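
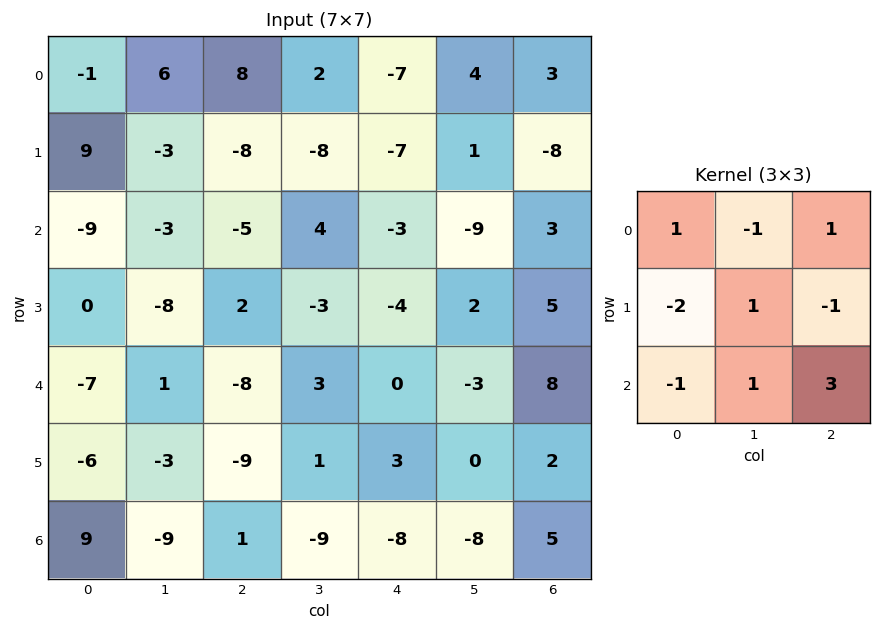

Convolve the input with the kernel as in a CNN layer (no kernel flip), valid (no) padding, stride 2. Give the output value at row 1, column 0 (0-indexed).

The receptive field on the input at this output position is [-9 -3 -5 / 0 -8 2 / -7 1 -8]. Elementwise product with the kernel and sum: -9·1 + -3·-1 + -5·1 + 0·-2 + -8·1 + 2·-1 + -7·-1 + 1·1 + -8·3.

-37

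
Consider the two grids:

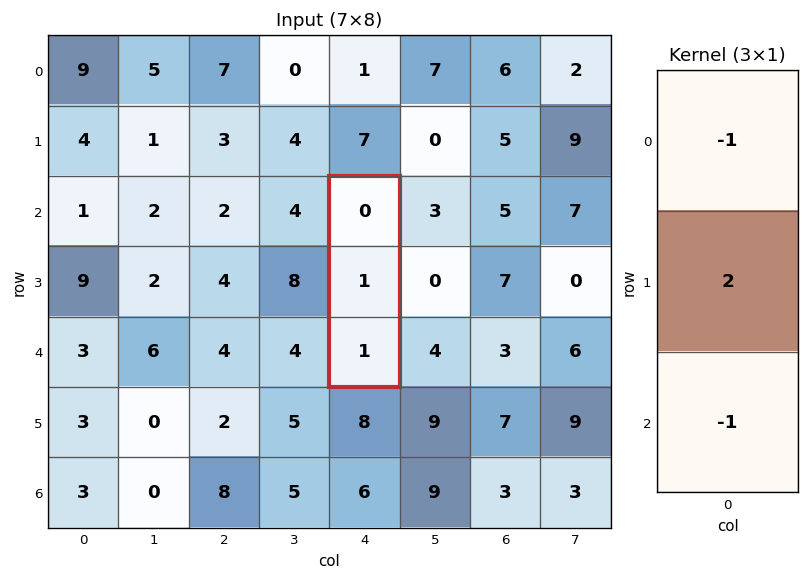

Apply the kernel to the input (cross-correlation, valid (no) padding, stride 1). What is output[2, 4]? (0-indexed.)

The receptive field on the input at this output position is [0 / 1 / 1]. Elementwise product with the kernel and sum: 0·-1 + 1·2 + 1·-1.

1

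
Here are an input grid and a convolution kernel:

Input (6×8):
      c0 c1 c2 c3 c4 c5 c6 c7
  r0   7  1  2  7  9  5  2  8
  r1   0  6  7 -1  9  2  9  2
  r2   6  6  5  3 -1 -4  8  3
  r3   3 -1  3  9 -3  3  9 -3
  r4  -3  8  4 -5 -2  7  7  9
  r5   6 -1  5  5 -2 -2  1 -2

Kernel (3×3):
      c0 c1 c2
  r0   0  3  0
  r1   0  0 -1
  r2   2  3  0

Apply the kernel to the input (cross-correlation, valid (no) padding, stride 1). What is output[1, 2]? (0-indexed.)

31

The receptive field on the input at this output position is [7 -1 9 / 5 3 -1 / 3 9 -3]. Elementwise product with the kernel and sum: -1·3 + -1·-1 + 3·2 + 9·3.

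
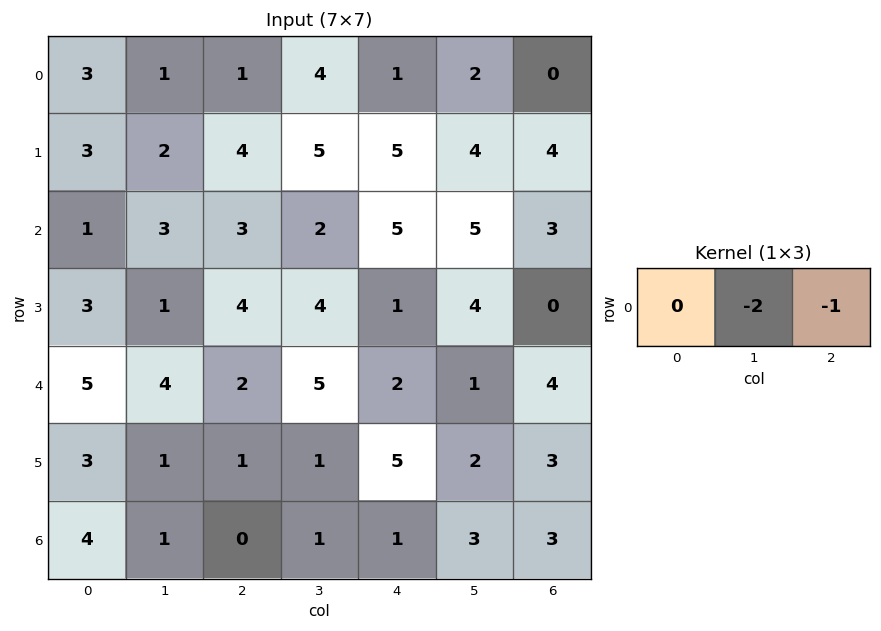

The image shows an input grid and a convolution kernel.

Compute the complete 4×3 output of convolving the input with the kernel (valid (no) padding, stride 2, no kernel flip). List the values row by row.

-3 -9 -4
-9 -9 -13
-10 -12 -6
-2 -3 -9

Output[0,0]: The receptive field on the input at this output position is [3 1 1]. Elementwise product with the kernel and sum: 1·-2 + 1·-1.
Output[0,1]: The receptive field on the input at this output position is [1 4 1]. Elementwise product with the kernel and sum: 4·-2 + 1·-1.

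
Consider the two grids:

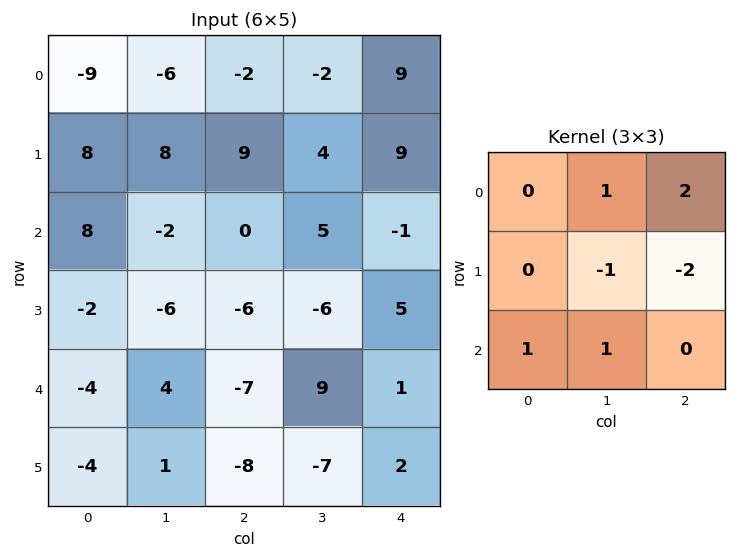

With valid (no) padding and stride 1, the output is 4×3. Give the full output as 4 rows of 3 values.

-30 -25 -1
20 -5 7
16 25 1
-11 -36 -22

Output[0,0]: The receptive field on the input at this output position is [-9 -6 -2 / 8 8 9 / 8 -2 0]. Elementwise product with the kernel and sum: -6·1 + -2·2 + 8·-1 + 9·-2 + 8·1 + -2·1.
Output[0,1]: The receptive field on the input at this output position is [-6 -2 -2 / 8 9 4 / -2 0 5]. Elementwise product with the kernel and sum: -2·1 + -2·2 + 9·-1 + 4·-2 + -2·1 + 0·1.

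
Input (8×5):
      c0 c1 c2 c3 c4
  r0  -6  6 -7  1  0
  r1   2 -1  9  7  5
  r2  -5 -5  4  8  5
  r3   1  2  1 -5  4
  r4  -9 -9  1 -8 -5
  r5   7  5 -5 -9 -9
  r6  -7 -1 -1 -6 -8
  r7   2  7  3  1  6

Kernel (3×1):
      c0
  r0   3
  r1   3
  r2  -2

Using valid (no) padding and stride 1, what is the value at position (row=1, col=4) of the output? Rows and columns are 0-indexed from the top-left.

The receptive field on the input at this output position is [5 / 5 / 4]. Elementwise product with the kernel and sum: 5·3 + 5·3 + 4·-2.

22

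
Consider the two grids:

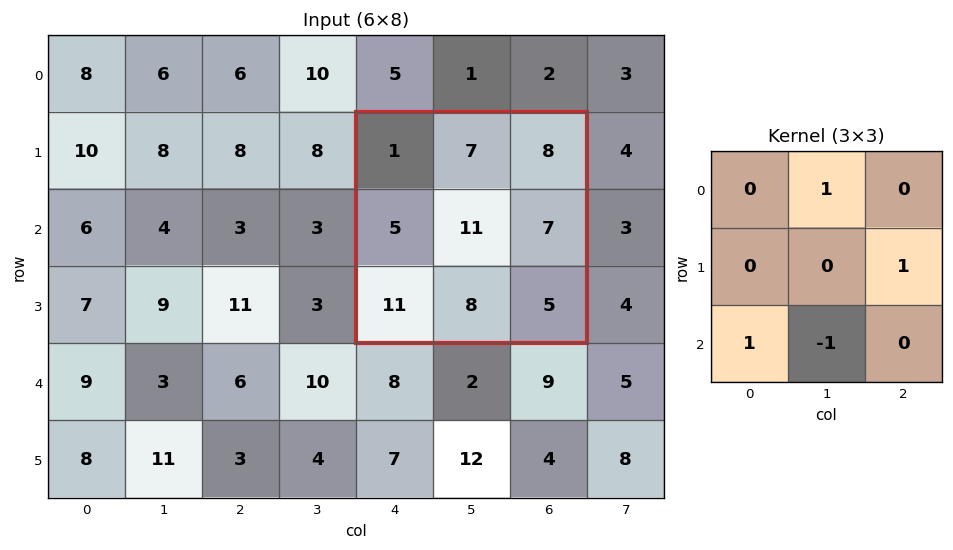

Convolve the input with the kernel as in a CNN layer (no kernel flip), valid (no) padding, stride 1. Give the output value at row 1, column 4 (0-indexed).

The receptive field on the input at this output position is [1 7 8 / 5 11 7 / 11 8 5]. Elementwise product with the kernel and sum: 7·1 + 7·1 + 11·1 + 8·-1.

17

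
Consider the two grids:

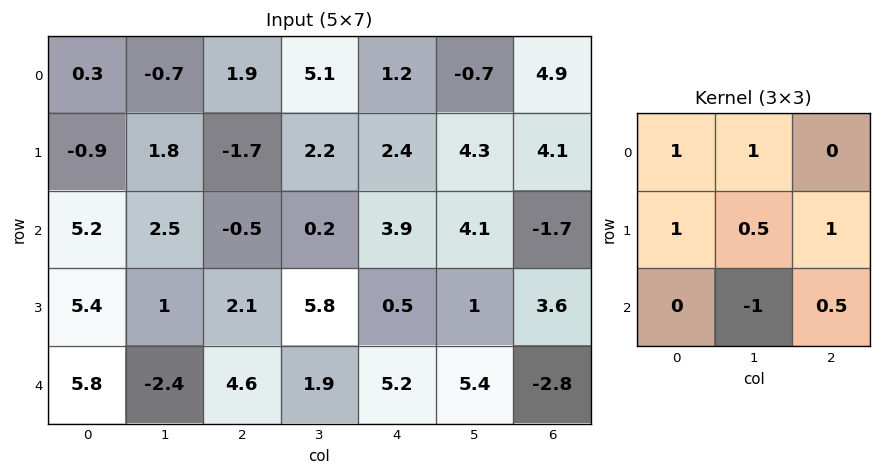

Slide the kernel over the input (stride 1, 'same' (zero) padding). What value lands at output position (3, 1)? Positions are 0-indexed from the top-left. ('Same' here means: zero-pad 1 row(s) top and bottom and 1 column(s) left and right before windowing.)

The receptive field on the zero-padded input at this output position is [5.2 2.5 -0.5 / 5.4 1 2.1 / 5.8 -2.4 4.6]. Elementwise product with the kernel and sum: 5.2·1 + 2.5·1 + 5.4·1 + 1·0.5 + 2.1·1 + -2.4·-1 + 4.6·0.5.

20.4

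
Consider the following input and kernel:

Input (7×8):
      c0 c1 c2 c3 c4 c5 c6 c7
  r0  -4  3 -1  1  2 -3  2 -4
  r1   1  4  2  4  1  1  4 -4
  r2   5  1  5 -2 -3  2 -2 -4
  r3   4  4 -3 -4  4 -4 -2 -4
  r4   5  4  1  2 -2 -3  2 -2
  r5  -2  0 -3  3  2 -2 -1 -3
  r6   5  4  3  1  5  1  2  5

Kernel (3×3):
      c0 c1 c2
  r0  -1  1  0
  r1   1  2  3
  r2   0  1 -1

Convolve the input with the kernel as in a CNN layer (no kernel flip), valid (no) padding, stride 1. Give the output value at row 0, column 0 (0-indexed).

18

The receptive field on the input at this output position is [-4 3 -1 / 1 4 2 / 5 1 5]. Elementwise product with the kernel and sum: -4·-1 + 3·1 + 1·1 + 4·2 + 2·3 + 1·1 + 5·-1.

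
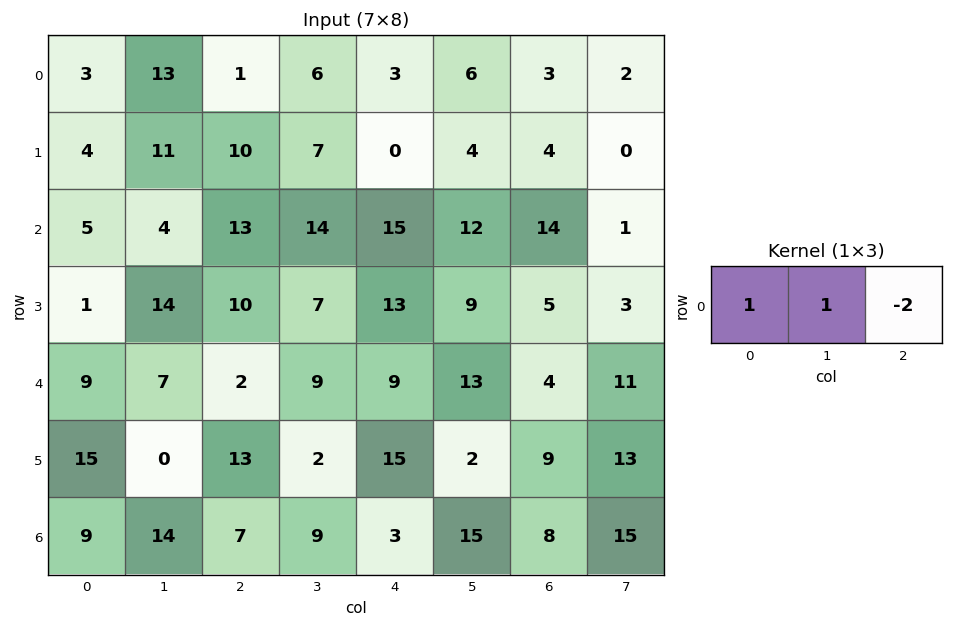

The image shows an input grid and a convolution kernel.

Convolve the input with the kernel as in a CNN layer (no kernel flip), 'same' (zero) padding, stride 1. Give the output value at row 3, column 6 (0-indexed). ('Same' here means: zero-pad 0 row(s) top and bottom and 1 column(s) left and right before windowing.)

The receptive field on the zero-padded input at this output position is [9 5 3]. Elementwise product with the kernel and sum: 9·1 + 5·1 + 3·-2.

8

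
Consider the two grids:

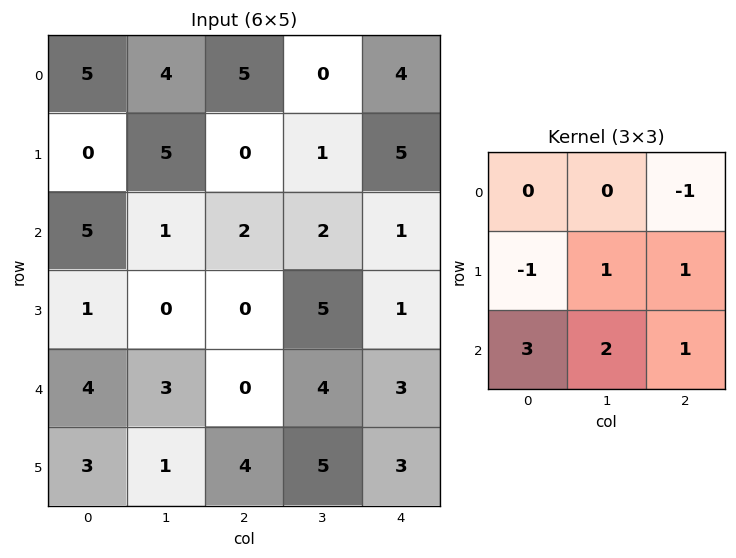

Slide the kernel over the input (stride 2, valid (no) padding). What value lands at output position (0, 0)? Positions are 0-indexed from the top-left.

The receptive field on the input at this output position is [5 4 5 / 0 5 0 / 5 1 2]. Elementwise product with the kernel and sum: 5·-1 + 0·-1 + 5·1 + 0·1 + 5·3 + 1·2 + 2·1.

19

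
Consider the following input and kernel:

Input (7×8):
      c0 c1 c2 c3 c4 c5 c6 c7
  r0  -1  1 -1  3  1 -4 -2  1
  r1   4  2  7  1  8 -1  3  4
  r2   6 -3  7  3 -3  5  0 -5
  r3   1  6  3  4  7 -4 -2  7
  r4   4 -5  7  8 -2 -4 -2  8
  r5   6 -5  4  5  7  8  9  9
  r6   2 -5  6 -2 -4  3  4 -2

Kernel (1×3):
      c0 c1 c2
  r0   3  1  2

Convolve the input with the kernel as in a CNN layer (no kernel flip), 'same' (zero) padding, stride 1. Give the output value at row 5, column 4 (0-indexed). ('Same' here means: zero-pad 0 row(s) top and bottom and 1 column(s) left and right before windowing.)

The receptive field on the zero-padded input at this output position is [5 7 8]. Elementwise product with the kernel and sum: 5·3 + 7·1 + 8·2.

38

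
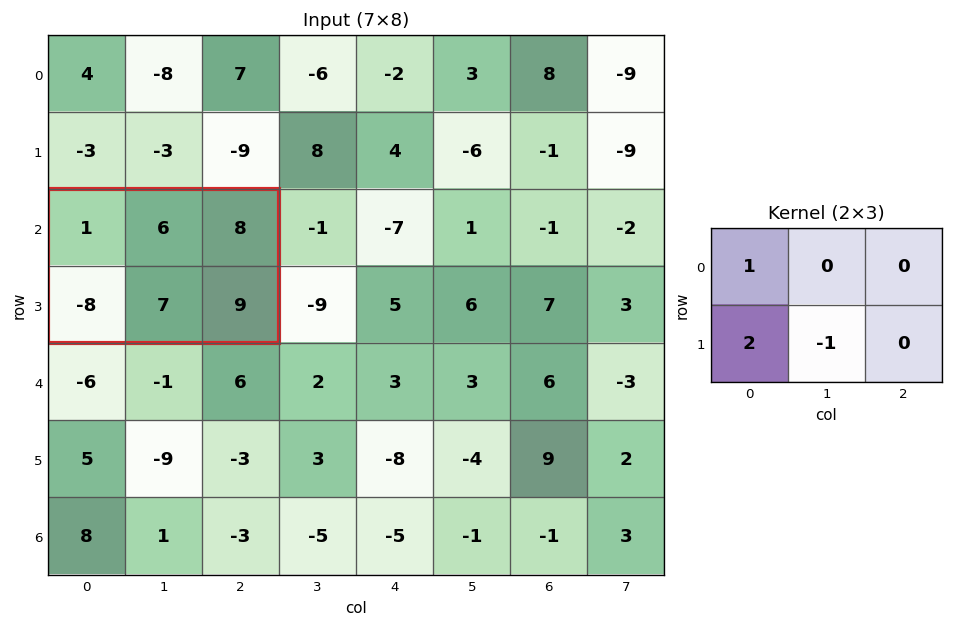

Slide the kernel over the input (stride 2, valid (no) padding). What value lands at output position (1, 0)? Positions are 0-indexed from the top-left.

The receptive field on the input at this output position is [1 6 8 / -8 7 9]. Elementwise product with the kernel and sum: 1·1 + -8·2 + 7·-1.

-22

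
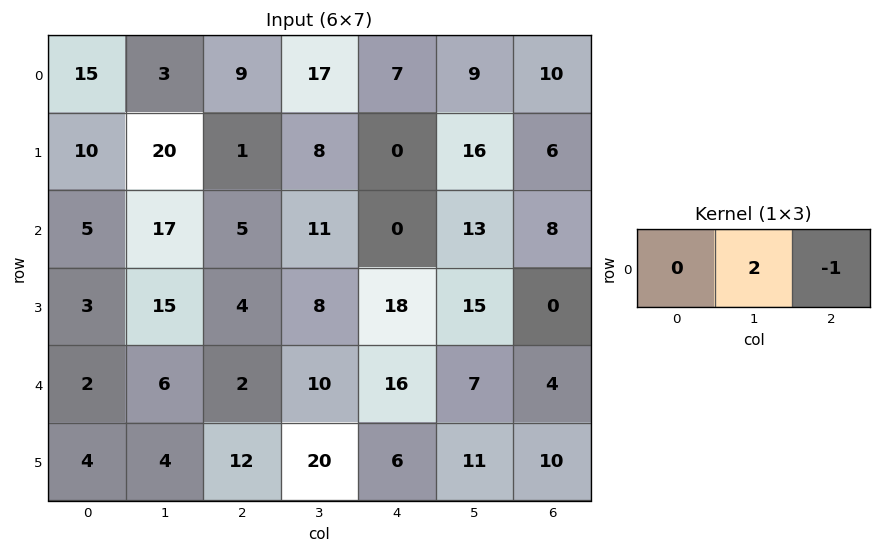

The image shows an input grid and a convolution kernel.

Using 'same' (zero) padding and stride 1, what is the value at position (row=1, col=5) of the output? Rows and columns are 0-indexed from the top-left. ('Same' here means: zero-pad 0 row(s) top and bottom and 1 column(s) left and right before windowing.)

The receptive field on the zero-padded input at this output position is [0 16 6]. Elementwise product with the kernel and sum: 16·2 + 6·-1.

26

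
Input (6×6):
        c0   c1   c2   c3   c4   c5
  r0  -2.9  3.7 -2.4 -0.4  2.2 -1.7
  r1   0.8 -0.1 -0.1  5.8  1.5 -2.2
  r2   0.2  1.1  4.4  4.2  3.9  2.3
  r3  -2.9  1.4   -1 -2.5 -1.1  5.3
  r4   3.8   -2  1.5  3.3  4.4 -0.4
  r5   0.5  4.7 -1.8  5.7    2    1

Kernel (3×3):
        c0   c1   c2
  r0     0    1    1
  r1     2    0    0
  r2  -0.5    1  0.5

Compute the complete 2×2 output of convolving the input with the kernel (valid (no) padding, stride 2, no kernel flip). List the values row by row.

6.1 5.55
-3.45 10.85

Output[0,0]: The receptive field on the input at this output position is [-2.9 3.7 -2.4 / 0.8 -0.1 -0.1 / 0.2 1.1 4.4]. Elementwise product with the kernel and sum: 3.7·1 + -2.4·1 + 0.8·2 + 0.2·-0.5 + 1.1·1 + 4.4·0.5.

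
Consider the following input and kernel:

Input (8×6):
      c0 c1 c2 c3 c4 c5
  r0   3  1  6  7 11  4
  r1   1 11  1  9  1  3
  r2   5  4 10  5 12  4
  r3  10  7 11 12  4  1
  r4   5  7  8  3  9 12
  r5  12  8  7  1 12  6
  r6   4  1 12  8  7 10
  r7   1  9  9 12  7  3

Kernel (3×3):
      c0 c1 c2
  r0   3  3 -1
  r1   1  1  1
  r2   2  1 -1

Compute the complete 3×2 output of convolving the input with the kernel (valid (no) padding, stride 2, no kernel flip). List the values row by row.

23 52
54 70
52 69

Output[0,0]: The receptive field on the input at this output position is [3 1 6 / 1 11 1 / 5 4 10]. Elementwise product with the kernel and sum: 3·3 + 1·3 + 6·-1 + 1·1 + 11·1 + 1·1 + 5·2 + 4·1 + 10·-1.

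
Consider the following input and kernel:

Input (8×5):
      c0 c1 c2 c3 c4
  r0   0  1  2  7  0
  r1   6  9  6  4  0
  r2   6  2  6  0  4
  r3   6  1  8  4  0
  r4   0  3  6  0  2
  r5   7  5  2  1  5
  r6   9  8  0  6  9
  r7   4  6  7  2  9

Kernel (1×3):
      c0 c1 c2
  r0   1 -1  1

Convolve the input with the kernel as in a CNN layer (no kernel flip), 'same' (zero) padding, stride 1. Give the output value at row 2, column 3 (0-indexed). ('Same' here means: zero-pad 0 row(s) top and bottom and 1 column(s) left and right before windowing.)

10

The receptive field on the zero-padded input at this output position is [6 0 4]. Elementwise product with the kernel and sum: 6·1 + 0·-1 + 4·1.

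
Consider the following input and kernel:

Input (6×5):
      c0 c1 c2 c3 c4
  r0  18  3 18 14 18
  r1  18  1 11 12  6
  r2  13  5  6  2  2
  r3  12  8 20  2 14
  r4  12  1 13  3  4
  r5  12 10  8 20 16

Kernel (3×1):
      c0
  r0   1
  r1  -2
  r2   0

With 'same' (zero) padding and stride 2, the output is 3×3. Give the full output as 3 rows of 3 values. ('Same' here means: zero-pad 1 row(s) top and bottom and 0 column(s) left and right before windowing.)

-36 -36 -36
-8 -1 2
-12 -6 6

Output[0,0]: The receptive field on the zero-padded input at this output position is [0 / 18 / 18]. Elementwise product with the kernel and sum: 0·1 + 18·-2.
Output[0,1]: The receptive field on the zero-padded input at this output position is [0 / 18 / 11]. Elementwise product with the kernel and sum: 0·1 + 18·-2.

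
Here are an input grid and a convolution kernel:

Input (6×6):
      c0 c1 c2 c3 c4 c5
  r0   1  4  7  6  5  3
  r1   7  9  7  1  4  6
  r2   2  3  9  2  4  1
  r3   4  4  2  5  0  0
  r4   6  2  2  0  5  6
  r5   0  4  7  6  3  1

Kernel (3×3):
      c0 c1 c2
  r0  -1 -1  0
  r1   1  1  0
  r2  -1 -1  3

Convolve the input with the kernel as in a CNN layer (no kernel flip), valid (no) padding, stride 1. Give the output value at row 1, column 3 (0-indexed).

The receptive field on the input at this output position is [1 4 6 / 2 4 1 / 5 0 0]. Elementwise product with the kernel and sum: 1·-1 + 4·-1 + 2·1 + 4·1 + 5·-1 + 0·-1 + 0·3.

-4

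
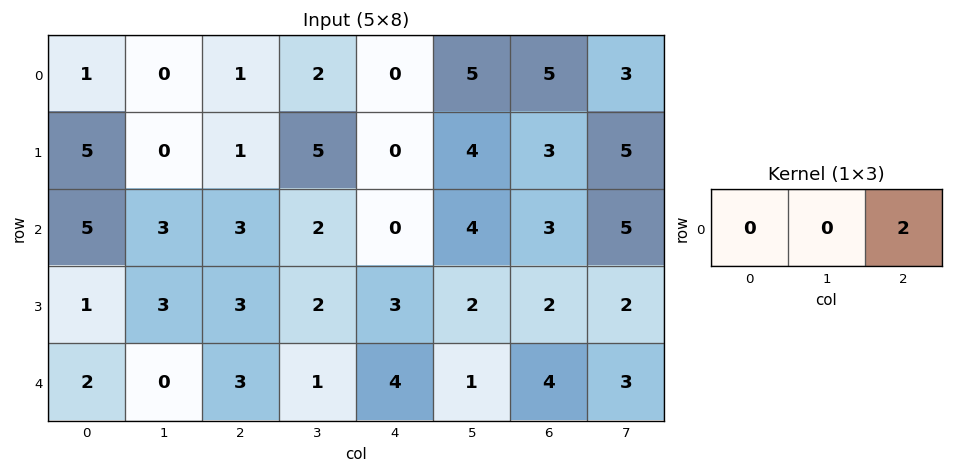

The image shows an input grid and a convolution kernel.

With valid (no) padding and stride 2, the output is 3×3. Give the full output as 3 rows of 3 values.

Output[0,0]: The receptive field on the input at this output position is [1 0 1]. Elementwise product with the kernel and sum: 1·2.

2 0 10
6 0 6
6 8 8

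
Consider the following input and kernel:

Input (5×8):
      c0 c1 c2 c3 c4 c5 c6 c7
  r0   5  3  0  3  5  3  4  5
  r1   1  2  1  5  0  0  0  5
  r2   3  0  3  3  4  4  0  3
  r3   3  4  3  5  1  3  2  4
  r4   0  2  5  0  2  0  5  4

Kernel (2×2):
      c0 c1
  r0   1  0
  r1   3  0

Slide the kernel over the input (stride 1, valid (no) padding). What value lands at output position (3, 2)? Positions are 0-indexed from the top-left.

The receptive field on the input at this output position is [3 5 / 5 0]. Elementwise product with the kernel and sum: 3·1 + 5·3.

18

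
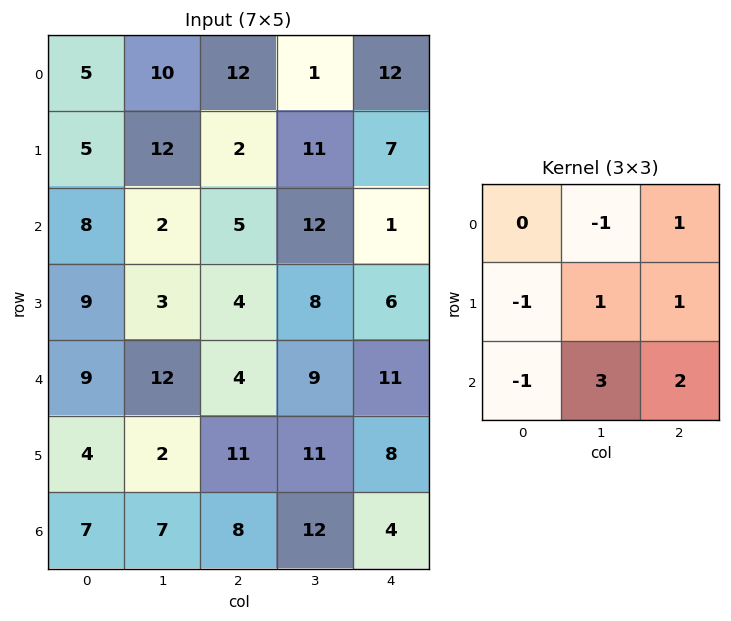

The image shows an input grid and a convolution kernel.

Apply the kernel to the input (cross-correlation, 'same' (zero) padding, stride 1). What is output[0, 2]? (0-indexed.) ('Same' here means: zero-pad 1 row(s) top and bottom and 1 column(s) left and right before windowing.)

The receptive field on the zero-padded input at this output position is [0 0 0 / 10 12 1 / 12 2 11]. Elementwise product with the kernel and sum: 0·-1 + 0·1 + 10·-1 + 12·1 + 1·1 + 12·-1 + 2·3 + 11·2.

19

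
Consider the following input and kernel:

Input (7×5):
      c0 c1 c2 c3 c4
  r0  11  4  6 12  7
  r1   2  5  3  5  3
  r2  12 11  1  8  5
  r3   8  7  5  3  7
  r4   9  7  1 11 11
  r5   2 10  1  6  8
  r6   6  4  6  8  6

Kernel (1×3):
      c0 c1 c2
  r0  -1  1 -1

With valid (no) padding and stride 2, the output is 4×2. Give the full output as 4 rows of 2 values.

-13 -1
-2 2
-3 -1
-8 -4

Output[0,0]: The receptive field on the input at this output position is [11 4 6]. Elementwise product with the kernel and sum: 11·-1 + 4·1 + 6·-1.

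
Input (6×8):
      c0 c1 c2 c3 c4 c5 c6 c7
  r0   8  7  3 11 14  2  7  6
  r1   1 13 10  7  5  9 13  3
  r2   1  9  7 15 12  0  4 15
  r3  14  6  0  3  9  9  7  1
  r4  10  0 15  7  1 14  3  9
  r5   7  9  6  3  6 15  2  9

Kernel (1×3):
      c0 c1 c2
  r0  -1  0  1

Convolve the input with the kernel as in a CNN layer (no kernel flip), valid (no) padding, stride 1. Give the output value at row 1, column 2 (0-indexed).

The receptive field on the input at this output position is [10 7 5]. Elementwise product with the kernel and sum: 10·-1 + 5·1.

-5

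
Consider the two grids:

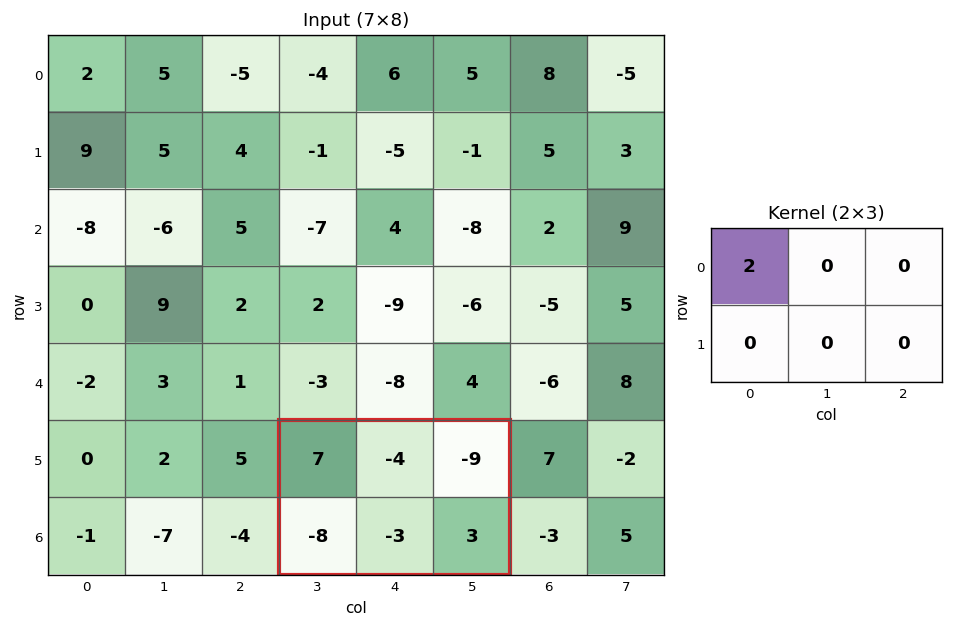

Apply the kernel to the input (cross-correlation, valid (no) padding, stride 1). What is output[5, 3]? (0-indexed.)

The receptive field on the input at this output position is [7 -4 -9 / -8 -3 3]. Elementwise product with the kernel and sum: 7·2.

14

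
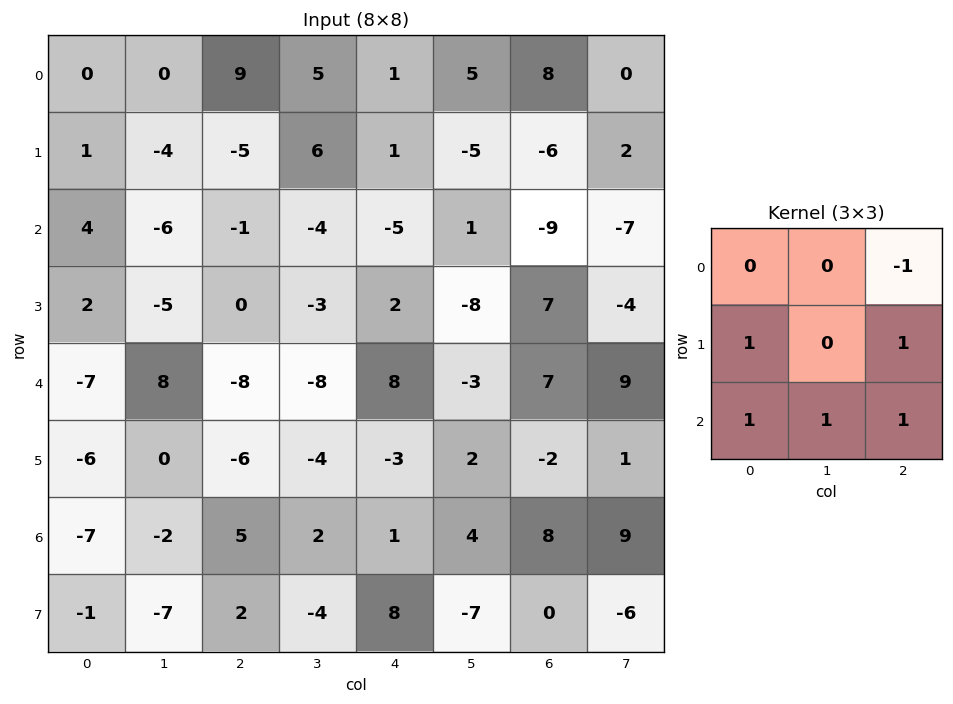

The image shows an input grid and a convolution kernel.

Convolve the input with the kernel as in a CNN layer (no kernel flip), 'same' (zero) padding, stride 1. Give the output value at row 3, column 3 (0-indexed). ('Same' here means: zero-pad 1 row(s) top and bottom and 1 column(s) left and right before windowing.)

-1

The receptive field on the zero-padded input at this output position is [-1 -4 -5 / 0 -3 2 / -8 -8 8]. Elementwise product with the kernel and sum: -5·-1 + 0·1 + 2·1 + -8·1 + -8·1 + 8·1.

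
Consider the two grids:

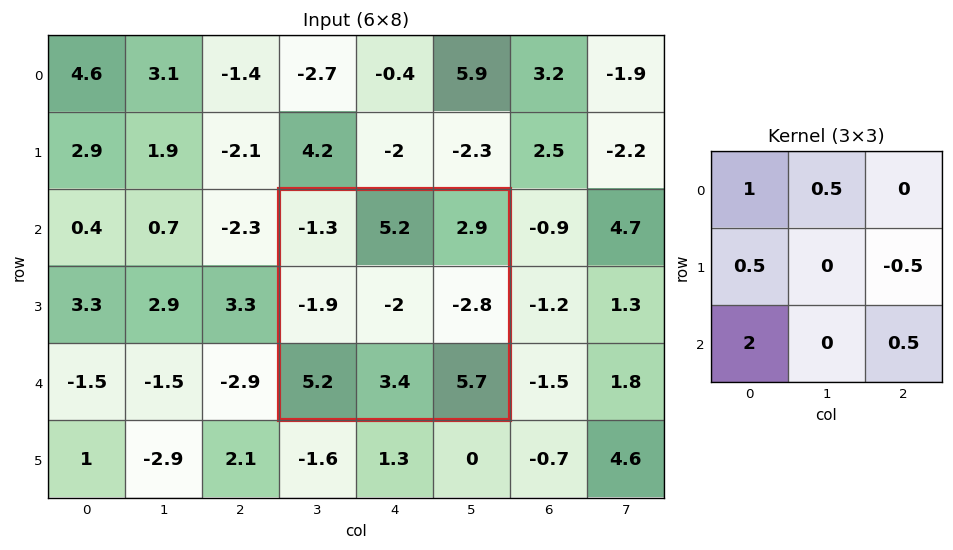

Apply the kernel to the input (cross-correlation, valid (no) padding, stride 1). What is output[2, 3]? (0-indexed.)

The receptive field on the input at this output position is [-1.3 5.2 2.9 / -1.9 -2 -2.8 / 5.2 3.4 5.7]. Elementwise product with the kernel and sum: -1.3·1 + 5.2·0.5 + -1.9·0.5 + -2.8·-0.5 + 5.2·2 + 5.7·0.5.

15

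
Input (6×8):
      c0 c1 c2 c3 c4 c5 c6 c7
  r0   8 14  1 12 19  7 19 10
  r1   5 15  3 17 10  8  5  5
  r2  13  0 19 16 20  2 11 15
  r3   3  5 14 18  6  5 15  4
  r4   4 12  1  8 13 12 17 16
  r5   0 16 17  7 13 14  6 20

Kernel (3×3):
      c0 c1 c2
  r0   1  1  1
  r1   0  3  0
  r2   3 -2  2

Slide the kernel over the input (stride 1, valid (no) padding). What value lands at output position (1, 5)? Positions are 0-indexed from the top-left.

44

The receptive field on the input at this output position is [8 5 5 / 2 11 15 / 5 15 4]. Elementwise product with the kernel and sum: 8·1 + 5·1 + 5·1 + 11·3 + 5·3 + 15·-2 + 4·2.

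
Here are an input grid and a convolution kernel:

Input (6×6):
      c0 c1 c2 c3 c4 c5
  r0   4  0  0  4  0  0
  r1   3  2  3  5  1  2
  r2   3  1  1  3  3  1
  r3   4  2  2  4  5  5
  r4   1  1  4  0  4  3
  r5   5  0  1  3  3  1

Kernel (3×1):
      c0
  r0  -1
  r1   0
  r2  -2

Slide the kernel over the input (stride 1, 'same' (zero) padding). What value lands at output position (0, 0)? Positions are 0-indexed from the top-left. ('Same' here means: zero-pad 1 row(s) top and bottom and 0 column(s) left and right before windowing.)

The receptive field on the zero-padded input at this output position is [0 / 4 / 3]. Elementwise product with the kernel and sum: 0·-1 + 3·-2.

-6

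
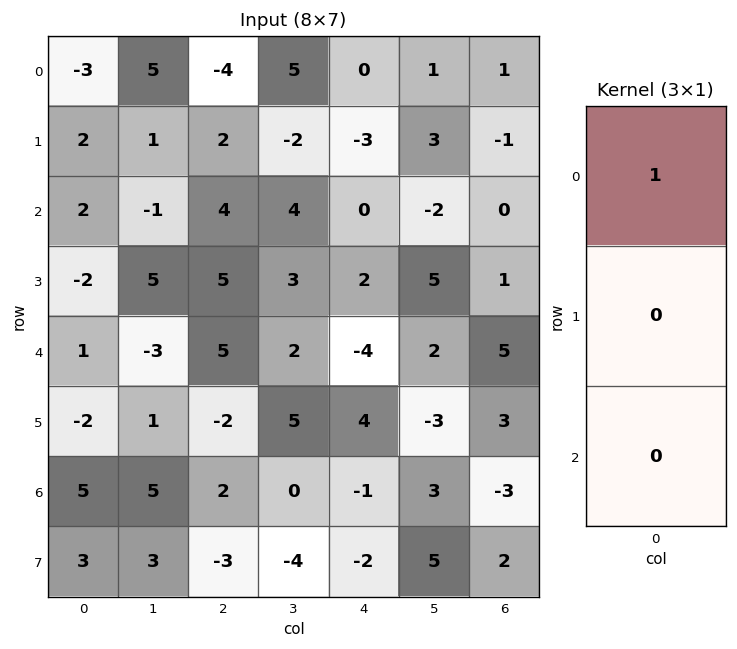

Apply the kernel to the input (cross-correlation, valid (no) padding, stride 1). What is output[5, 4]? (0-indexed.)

The receptive field on the input at this output position is [4 / -1 / -2]. Elementwise product with the kernel and sum: 4·1.

4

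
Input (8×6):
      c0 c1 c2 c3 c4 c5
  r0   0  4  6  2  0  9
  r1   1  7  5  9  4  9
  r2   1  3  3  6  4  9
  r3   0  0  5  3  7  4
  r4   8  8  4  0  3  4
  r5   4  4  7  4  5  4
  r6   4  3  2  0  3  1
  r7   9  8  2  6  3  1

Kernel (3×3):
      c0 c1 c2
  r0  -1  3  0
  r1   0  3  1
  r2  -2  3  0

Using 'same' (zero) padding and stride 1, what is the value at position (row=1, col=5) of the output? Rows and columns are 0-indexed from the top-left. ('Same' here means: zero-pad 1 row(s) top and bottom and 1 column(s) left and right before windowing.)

The receptive field on the zero-padded input at this output position is [0 9 0 / 4 9 0 / 4 9 0]. Elementwise product with the kernel and sum: 0·-1 + 9·3 + 9·3 + 0·1 + 4·-2 + 9·3.

73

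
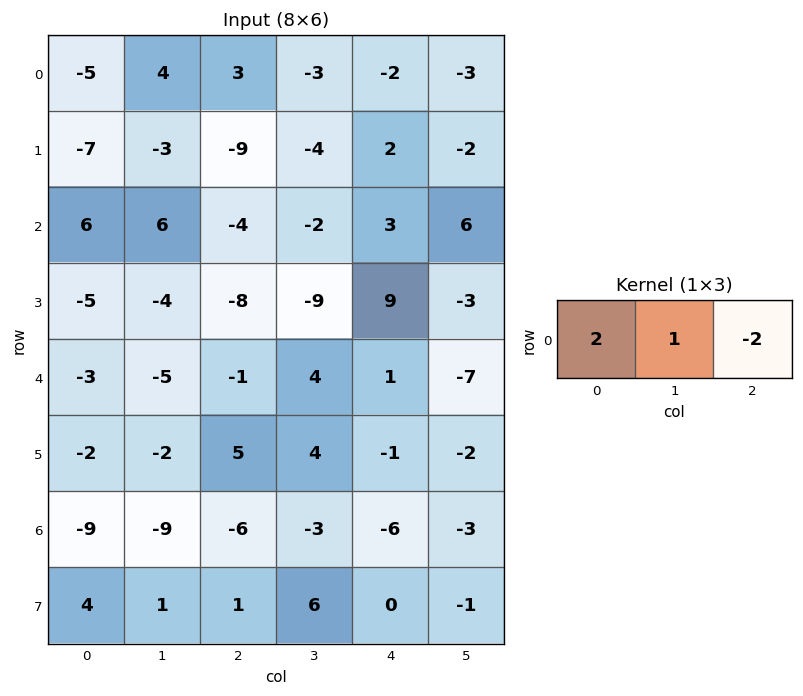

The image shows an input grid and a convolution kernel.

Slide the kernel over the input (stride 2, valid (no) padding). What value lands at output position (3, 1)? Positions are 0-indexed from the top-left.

-3

The receptive field on the input at this output position is [-6 -3 -6]. Elementwise product with the kernel and sum: -6·2 + -3·1 + -6·-2.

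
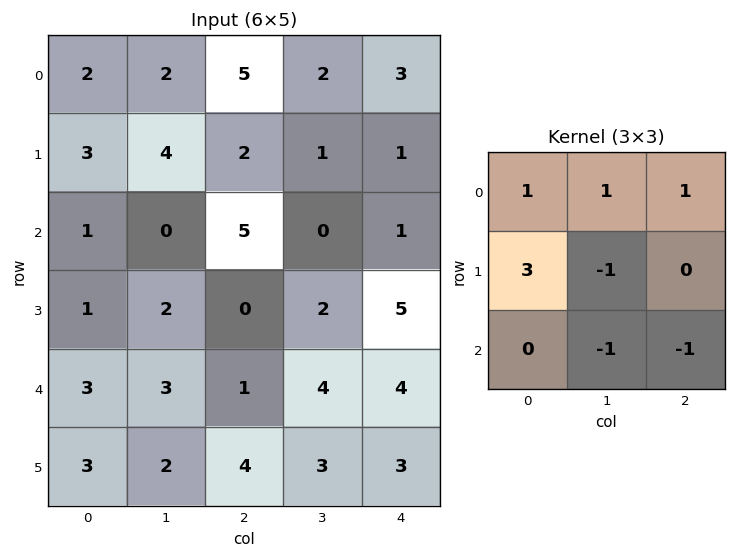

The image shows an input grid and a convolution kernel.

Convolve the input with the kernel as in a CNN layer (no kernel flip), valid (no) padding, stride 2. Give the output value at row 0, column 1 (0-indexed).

14

The receptive field on the input at this output position is [5 2 3 / 2 1 1 / 5 0 1]. Elementwise product with the kernel and sum: 5·1 + 2·1 + 3·1 + 2·3 + 1·-1 + 0·-1 + 1·-1.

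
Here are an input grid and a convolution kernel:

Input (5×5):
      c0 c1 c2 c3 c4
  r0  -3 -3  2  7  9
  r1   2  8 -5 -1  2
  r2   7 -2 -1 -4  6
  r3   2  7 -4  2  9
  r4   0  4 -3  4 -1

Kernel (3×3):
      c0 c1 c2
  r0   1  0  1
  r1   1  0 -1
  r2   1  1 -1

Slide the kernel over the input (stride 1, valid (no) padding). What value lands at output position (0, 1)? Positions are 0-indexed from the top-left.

14

The receptive field on the input at this output position is [-3 2 7 / 8 -5 -1 / -2 -1 -4]. Elementwise product with the kernel and sum: -3·1 + 7·1 + 8·1 + -1·-1 + -2·1 + -1·1 + -4·-1.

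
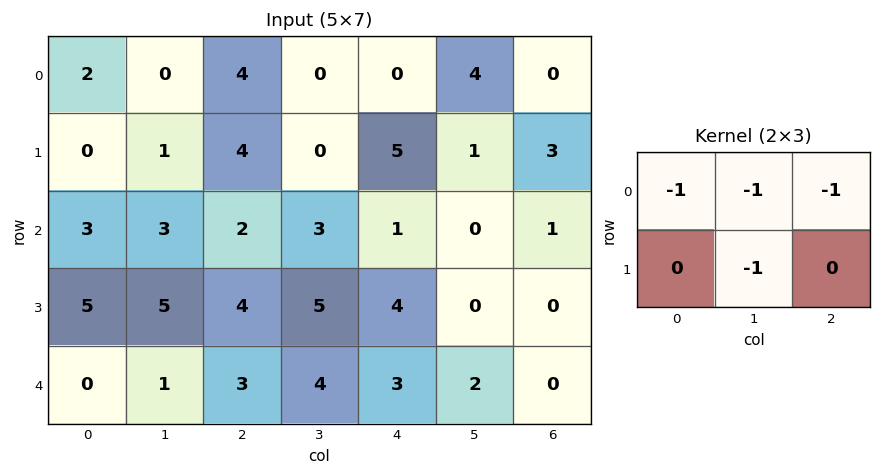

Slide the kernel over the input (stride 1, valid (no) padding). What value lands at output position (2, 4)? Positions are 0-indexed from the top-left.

The receptive field on the input at this output position is [1 0 1 / 4 0 0]. Elementwise product with the kernel and sum: 1·-1 + 0·-1 + 1·-1 + 0·-1.

-2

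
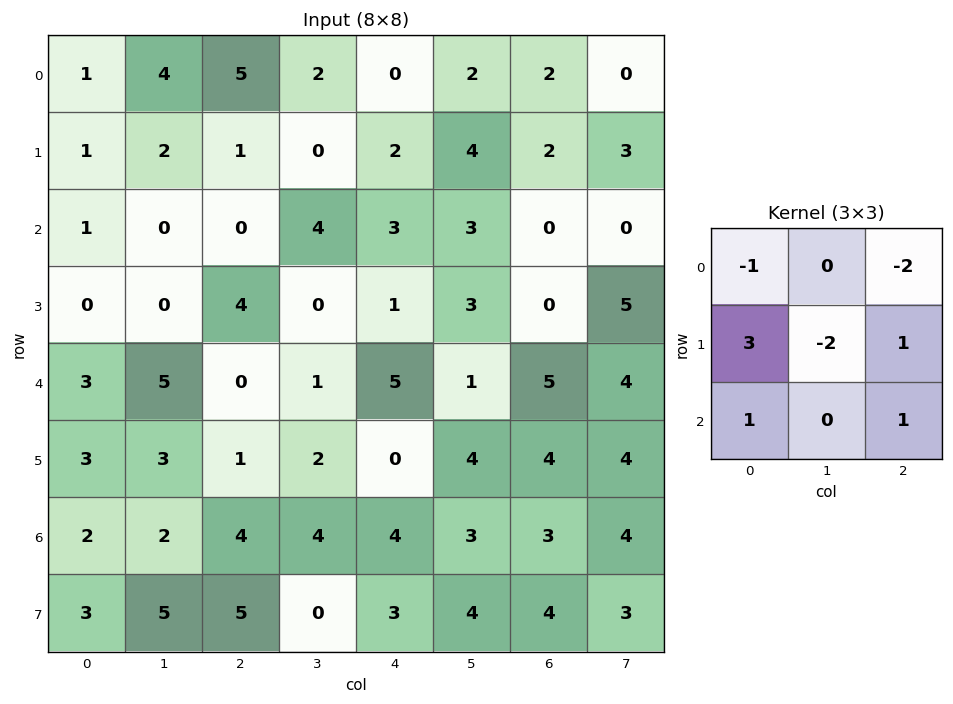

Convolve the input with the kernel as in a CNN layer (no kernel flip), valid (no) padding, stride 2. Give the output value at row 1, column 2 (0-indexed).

4

The receptive field on the input at this output position is [3 3 0 / 1 3 0 / 5 1 5]. Elementwise product with the kernel and sum: 3·-1 + 0·-2 + 1·3 + 3·-2 + 0·1 + 5·1 + 5·1.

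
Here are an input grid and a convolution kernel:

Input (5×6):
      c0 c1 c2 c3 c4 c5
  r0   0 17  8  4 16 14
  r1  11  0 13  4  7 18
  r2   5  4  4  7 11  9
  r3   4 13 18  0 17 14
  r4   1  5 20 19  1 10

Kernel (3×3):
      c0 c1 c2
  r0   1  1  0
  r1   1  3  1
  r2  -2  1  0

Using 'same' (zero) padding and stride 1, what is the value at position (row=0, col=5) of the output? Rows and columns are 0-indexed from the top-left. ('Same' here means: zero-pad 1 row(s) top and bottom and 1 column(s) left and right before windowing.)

62

The receptive field on the zero-padded input at this output position is [0 0 0 / 16 14 0 / 7 18 0]. Elementwise product with the kernel and sum: 0·1 + 0·1 + 16·1 + 14·3 + 0·1 + 7·-2 + 18·1.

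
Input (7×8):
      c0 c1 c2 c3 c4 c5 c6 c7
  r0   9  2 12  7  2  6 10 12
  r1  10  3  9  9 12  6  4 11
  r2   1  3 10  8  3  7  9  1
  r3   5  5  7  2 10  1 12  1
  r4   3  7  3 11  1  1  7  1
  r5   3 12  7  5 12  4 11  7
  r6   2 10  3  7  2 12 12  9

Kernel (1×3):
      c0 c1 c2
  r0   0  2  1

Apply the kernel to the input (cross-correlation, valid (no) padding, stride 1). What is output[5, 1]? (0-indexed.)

19

The receptive field on the input at this output position is [12 7 5]. Elementwise product with the kernel and sum: 7·2 + 5·1.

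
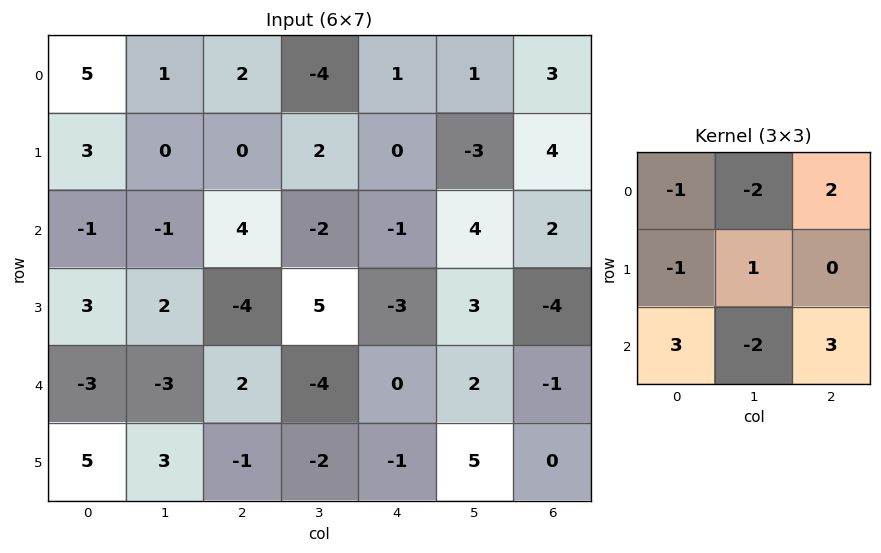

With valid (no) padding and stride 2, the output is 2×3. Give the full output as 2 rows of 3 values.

Output[0,0]: The receptive field on the input at this output position is [5 1 2 / 3 0 0 / -1 -1 4]. Elementwise product with the kernel and sum: 5·-1 + 1·-2 + 2·2 + 3·-1 + 0·1 + -1·3 + -1·-2 + 4·3.
Output[0,1]: The receptive field on the input at this output position is [2 -4 1 / 0 2 0 / 4 -2 -1]. Elementwise product with the kernel and sum: 2·-1 + -4·-2 + 1·2 + 0·-1 + 2·1 + 4·3 + -2·-2 + -1·3.

5 23 -5
13 21 -4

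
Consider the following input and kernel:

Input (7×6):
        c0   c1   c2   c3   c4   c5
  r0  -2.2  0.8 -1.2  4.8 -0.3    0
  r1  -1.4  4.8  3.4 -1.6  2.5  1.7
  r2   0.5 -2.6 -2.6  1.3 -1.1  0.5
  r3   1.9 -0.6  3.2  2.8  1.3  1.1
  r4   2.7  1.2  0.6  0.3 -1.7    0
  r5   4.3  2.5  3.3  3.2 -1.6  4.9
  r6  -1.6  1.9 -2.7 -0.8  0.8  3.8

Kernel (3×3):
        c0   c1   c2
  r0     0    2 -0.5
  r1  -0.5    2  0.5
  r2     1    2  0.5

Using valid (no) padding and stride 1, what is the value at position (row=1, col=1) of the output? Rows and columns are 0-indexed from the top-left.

11.55

The receptive field on the input at this output position is [4.8 3.4 -1.6 / -2.6 -2.6 1.3 / -0.6 3.2 2.8]. Elementwise product with the kernel and sum: 3.4·2 + -1.6·-0.5 + -2.6·-0.5 + -2.6·2 + 1.3·0.5 + -0.6·1 + 3.2·2 + 2.8·0.5.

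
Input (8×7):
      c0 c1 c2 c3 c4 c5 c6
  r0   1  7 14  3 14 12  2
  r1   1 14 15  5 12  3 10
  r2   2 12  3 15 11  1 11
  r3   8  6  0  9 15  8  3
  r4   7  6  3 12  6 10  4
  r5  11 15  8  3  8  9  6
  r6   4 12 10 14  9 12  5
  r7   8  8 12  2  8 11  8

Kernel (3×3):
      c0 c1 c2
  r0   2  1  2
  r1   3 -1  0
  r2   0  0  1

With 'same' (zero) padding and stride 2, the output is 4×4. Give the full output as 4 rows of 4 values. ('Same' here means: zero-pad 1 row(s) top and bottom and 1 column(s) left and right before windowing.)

13 12 -2 34
33 95 70 8
28 48 88 45
45 72 76 55

Output[0,0]: The receptive field on the zero-padded input at this output position is [0 0 0 / 0 1 7 / 0 1 14]. Elementwise product with the kernel and sum: 0·2 + 0·1 + 0·2 + 0·3 + 1·-1 + 14·1.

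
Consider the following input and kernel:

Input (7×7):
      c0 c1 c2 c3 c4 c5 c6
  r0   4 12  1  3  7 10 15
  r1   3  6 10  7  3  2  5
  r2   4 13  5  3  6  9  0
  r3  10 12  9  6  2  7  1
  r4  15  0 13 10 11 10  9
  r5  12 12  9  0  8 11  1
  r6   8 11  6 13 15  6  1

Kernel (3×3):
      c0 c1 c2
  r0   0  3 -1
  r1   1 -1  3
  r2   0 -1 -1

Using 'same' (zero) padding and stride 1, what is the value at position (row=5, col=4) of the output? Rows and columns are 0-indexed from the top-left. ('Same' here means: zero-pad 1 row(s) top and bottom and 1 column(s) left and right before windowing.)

The receptive field on the zero-padded input at this output position is [10 11 10 / 0 8 11 / 13 15 6]. Elementwise product with the kernel and sum: 11·3 + 10·-1 + 0·1 + 8·-1 + 11·3 + 15·-1 + 6·-1.

27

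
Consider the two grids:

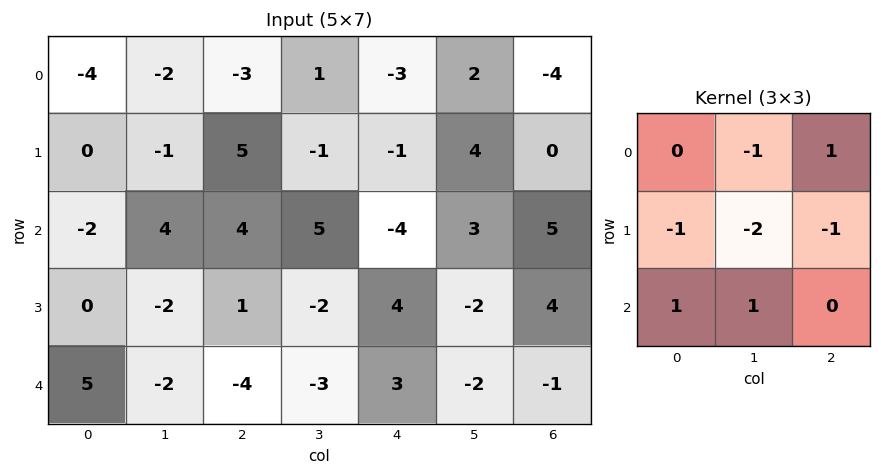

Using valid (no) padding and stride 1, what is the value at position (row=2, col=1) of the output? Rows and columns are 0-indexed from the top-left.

-3

The receptive field on the input at this output position is [4 4 5 / -2 1 -2 / -2 -4 -3]. Elementwise product with the kernel and sum: 4·-1 + 5·1 + -2·-1 + 1·-2 + -2·-1 + -2·1 + -4·1.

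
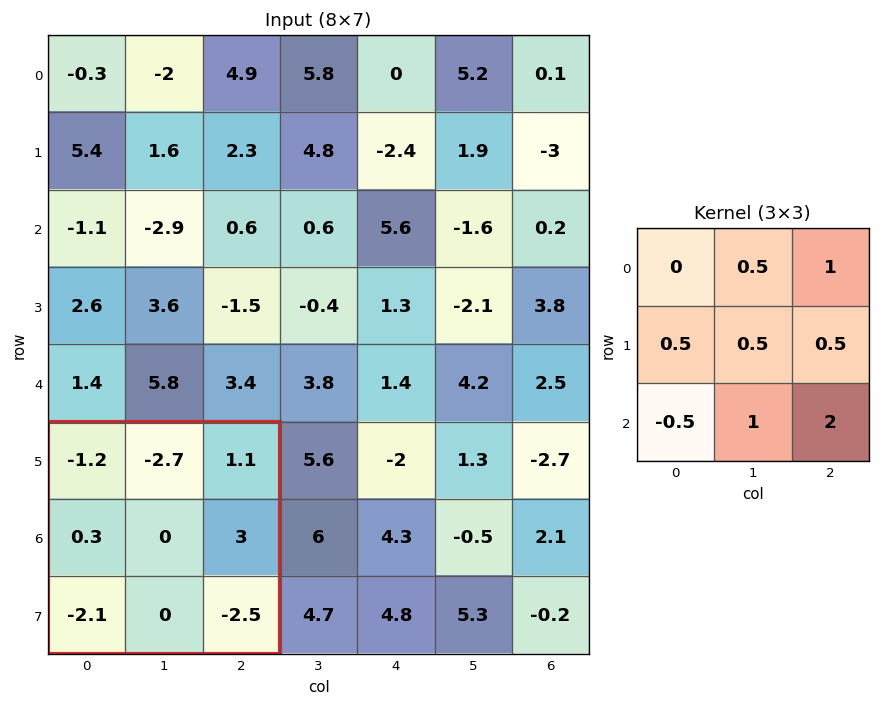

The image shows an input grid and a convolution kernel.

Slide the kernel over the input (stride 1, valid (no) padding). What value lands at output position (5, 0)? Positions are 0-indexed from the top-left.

The receptive field on the input at this output position is [-1.2 -2.7 1.1 / 0.3 0 3 / -2.1 0 -2.5]. Elementwise product with the kernel and sum: -2.7·0.5 + 1.1·1 + 0.3·0.5 + 0·0.5 + 3·0.5 + -2.1·-0.5 + 0·1 + -2.5·2.

-2.55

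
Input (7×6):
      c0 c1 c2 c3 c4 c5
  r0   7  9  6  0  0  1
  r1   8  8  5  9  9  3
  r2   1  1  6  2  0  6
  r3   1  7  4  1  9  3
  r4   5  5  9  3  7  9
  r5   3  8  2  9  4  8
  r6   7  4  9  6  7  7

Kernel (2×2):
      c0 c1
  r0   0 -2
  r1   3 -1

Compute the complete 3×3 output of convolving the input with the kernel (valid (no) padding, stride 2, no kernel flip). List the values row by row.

-2 6 22
-6 7 12
-9 -9 -14

Output[0,0]: The receptive field on the input at this output position is [7 9 / 8 8]. Elementwise product with the kernel and sum: 9·-2 + 8·3 + 8·-1.
Output[0,1]: The receptive field on the input at this output position is [6 0 / 5 9]. Elementwise product with the kernel and sum: 0·-2 + 5·3 + 9·-1.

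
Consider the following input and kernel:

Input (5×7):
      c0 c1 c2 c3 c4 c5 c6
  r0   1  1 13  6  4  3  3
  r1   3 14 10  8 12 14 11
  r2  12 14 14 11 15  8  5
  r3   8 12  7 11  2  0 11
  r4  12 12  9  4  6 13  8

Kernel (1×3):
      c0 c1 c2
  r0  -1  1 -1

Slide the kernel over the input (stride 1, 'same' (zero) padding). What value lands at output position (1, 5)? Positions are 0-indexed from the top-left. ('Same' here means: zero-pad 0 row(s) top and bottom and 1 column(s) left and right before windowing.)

The receptive field on the zero-padded input at this output position is [12 14 11]. Elementwise product with the kernel and sum: 12·-1 + 14·1 + 11·-1.

-9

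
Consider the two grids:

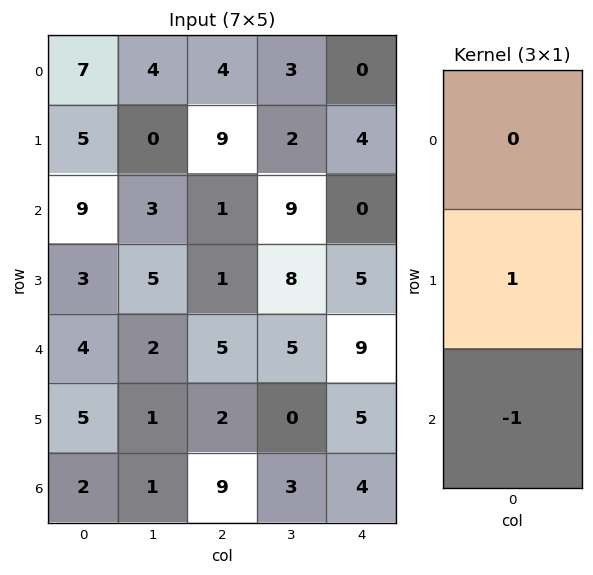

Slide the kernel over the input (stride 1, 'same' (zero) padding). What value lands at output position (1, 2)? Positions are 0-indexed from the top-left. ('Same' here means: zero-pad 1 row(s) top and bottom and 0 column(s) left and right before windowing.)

The receptive field on the zero-padded input at this output position is [4 / 9 / 1]. Elementwise product with the kernel and sum: 9·1 + 1·-1.

8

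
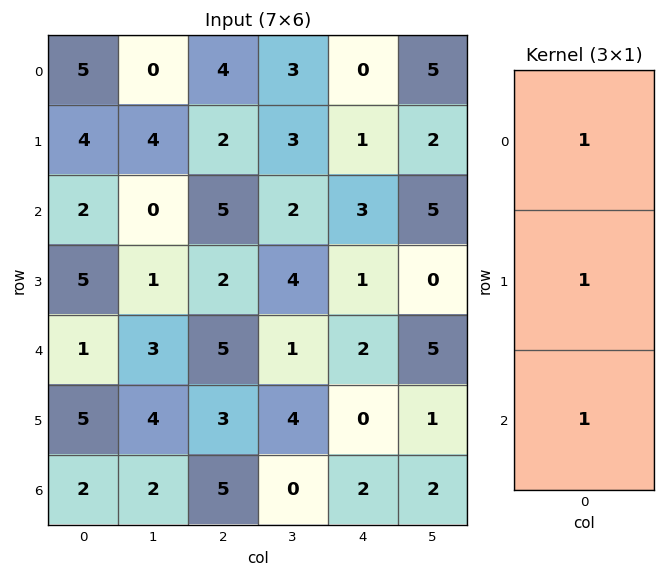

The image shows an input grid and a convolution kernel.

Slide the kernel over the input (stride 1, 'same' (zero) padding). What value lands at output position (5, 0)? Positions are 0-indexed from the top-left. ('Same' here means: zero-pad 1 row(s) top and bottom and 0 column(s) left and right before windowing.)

The receptive field on the zero-padded input at this output position is [1 / 5 / 2]. Elementwise product with the kernel and sum: 1·1 + 5·1 + 2·1.

8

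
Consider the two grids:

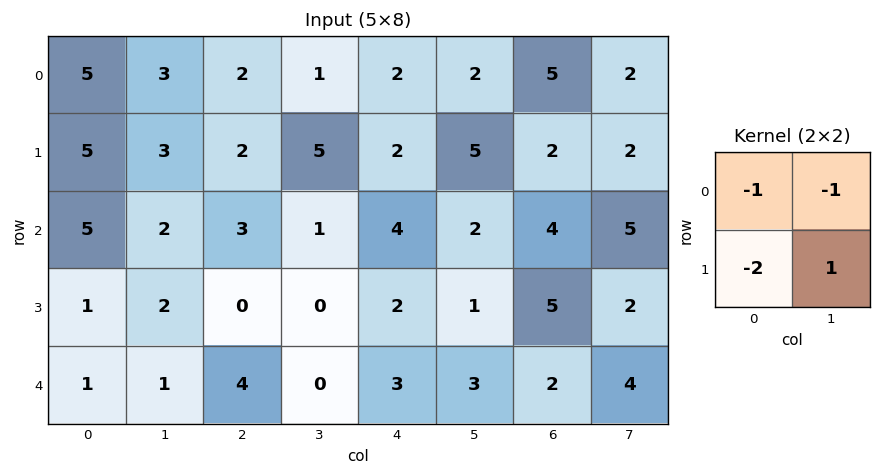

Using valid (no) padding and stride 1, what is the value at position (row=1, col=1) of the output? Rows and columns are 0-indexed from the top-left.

The receptive field on the input at this output position is [3 2 / 2 3]. Elementwise product with the kernel and sum: 3·-1 + 2·-1 + 2·-2 + 3·1.

-6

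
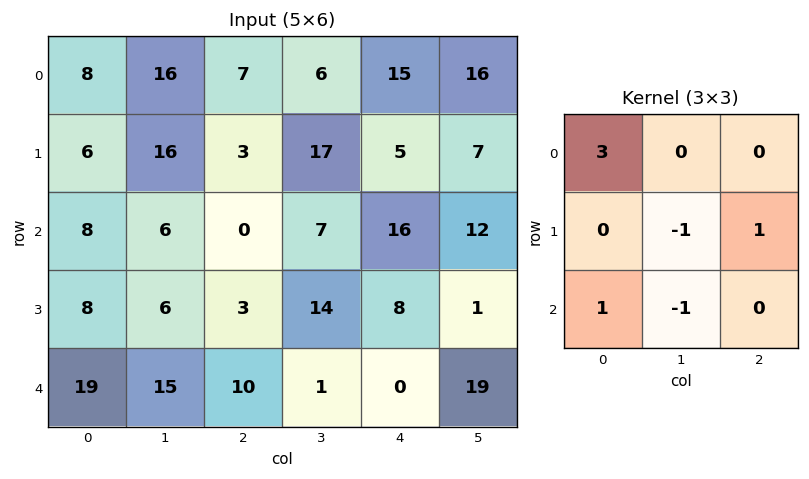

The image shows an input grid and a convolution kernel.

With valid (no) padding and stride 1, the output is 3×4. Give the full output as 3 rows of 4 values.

Output[0,0]: The receptive field on the input at this output position is [8 16 7 / 6 16 3 / 8 6 0]. Elementwise product with the kernel and sum: 8·3 + 16·-1 + 3·1 + 8·1 + 6·-1.

13 68 2 11
14 58 7 53
25 34 3 15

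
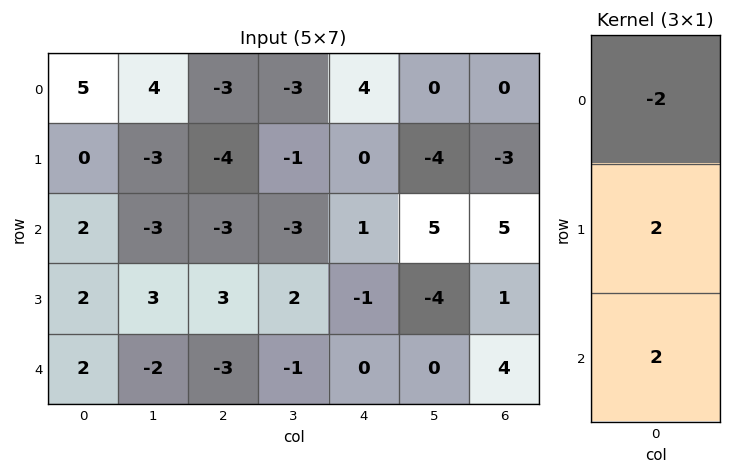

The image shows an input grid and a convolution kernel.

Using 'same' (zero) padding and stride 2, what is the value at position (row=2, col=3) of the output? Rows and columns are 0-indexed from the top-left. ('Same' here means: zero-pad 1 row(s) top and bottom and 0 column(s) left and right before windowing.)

6

The receptive field on the zero-padded input at this output position is [1 / 4 / 0]. Elementwise product with the kernel and sum: 1·-2 + 4·2 + 0·2.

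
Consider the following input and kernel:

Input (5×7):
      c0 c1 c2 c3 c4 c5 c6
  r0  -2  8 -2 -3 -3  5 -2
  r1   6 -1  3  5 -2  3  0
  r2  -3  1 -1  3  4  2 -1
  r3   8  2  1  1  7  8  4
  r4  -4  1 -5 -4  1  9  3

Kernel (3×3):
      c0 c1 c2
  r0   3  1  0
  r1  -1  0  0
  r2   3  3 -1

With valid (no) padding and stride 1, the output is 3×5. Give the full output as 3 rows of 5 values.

-9 20 -10 2 17
49 7 14 26 34
-20 -8 -29 -6 34

Output[0,0]: The receptive field on the input at this output position is [-2 8 -2 / 6 -1 3 / -3 1 -1]. Elementwise product with the kernel and sum: -2·3 + 8·1 + 6·-1 + -3·3 + 1·3 + -1·-1.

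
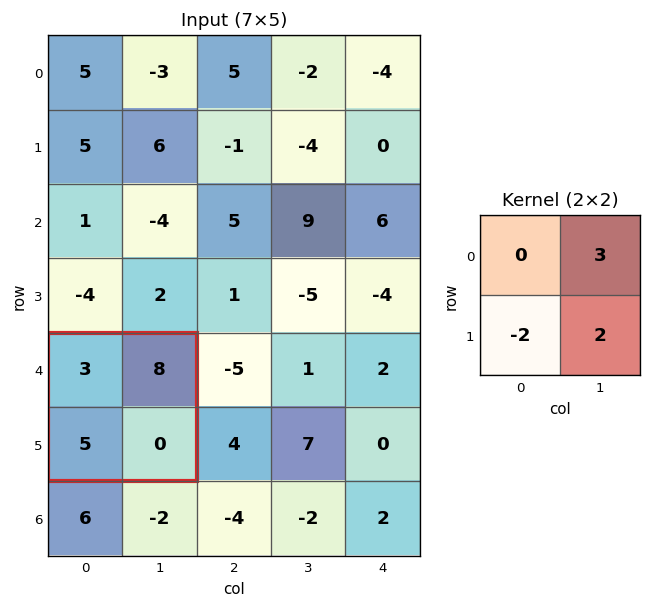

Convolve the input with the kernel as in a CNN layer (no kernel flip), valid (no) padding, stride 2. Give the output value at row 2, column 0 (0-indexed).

14

The receptive field on the input at this output position is [3 8 / 5 0]. Elementwise product with the kernel and sum: 8·3 + 5·-2 + 0·2.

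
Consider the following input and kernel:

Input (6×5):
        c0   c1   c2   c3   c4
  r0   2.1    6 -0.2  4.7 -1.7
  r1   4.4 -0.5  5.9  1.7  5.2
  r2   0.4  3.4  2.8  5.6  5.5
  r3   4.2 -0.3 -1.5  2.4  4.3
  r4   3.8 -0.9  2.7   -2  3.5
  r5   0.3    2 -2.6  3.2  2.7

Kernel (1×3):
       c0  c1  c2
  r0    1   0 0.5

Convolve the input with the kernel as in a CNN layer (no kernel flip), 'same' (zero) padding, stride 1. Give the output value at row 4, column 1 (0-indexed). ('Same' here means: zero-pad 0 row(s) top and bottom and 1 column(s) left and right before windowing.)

5.15

The receptive field on the zero-padded input at this output position is [3.8 -0.9 2.7]. Elementwise product with the kernel and sum: 3.8·1 + 2.7·0.5.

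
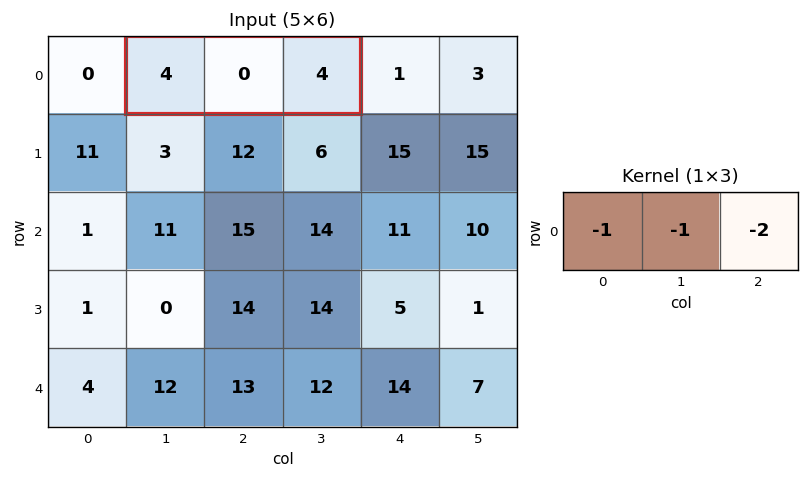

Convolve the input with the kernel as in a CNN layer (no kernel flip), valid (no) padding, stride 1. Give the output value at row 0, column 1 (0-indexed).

The receptive field on the input at this output position is [4 0 4]. Elementwise product with the kernel and sum: 4·-1 + 0·-1 + 4·-2.

-12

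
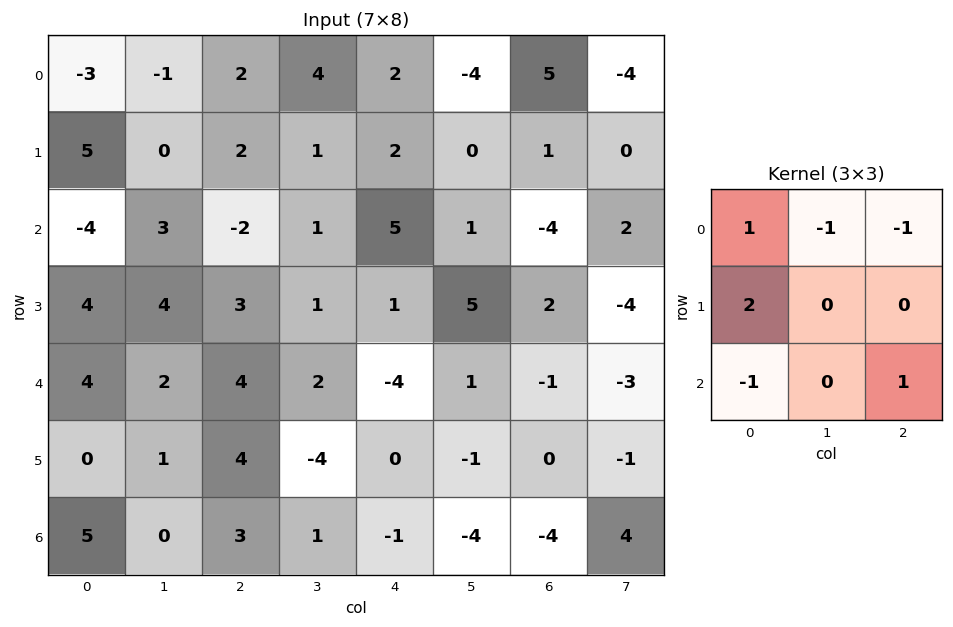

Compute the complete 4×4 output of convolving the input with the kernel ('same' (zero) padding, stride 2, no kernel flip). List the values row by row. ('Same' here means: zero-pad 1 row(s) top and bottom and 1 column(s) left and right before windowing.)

0 -1 7 -8
-1 0 5 -8
-7 -1 2 9
-1 1 -1 -8

Output[0,0]: The receptive field on the zero-padded input at this output position is [0 0 0 / 0 -3 -1 / 0 5 0]. Elementwise product with the kernel and sum: 0·1 + 0·-1 + 0·-1 + 0·2 + 0·-1 + 0·1.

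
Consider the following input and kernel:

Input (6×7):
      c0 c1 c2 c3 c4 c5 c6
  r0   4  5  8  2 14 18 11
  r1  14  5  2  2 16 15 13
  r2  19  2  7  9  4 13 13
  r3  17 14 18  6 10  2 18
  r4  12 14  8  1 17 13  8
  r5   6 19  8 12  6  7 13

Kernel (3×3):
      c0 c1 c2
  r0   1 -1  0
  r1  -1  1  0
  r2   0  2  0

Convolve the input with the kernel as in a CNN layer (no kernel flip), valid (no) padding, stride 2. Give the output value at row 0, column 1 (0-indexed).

24

The receptive field on the input at this output position is [8 2 14 / 2 2 16 / 7 9 4]. Elementwise product with the kernel and sum: 8·1 + 2·-1 + 2·-1 + 2·1 + 9·2.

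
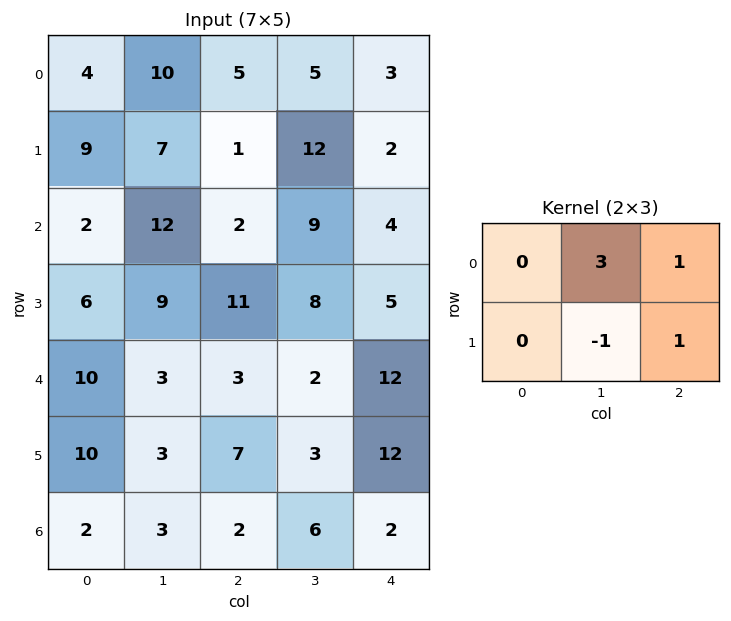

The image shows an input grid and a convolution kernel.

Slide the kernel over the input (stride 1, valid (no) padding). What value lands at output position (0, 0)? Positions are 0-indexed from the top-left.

29

The receptive field on the input at this output position is [4 10 5 / 9 7 1]. Elementwise product with the kernel and sum: 10·3 + 5·1 + 7·-1 + 1·1.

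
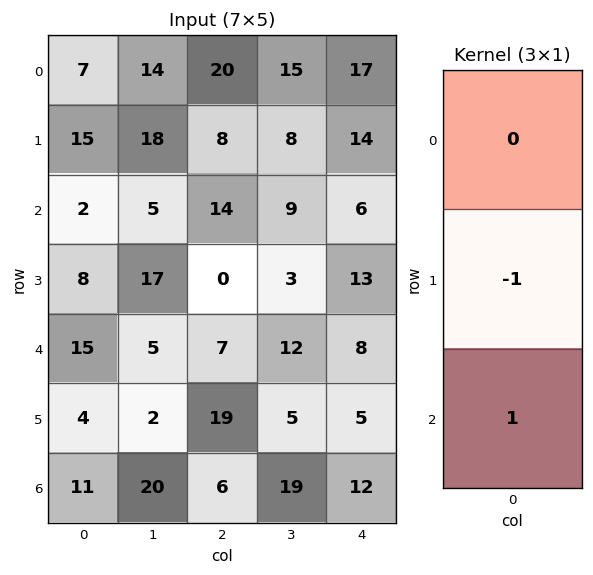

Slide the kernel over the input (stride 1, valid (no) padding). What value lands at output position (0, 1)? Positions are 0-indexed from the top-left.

-13

The receptive field on the input at this output position is [14 / 18 / 5]. Elementwise product with the kernel and sum: 18·-1 + 5·1.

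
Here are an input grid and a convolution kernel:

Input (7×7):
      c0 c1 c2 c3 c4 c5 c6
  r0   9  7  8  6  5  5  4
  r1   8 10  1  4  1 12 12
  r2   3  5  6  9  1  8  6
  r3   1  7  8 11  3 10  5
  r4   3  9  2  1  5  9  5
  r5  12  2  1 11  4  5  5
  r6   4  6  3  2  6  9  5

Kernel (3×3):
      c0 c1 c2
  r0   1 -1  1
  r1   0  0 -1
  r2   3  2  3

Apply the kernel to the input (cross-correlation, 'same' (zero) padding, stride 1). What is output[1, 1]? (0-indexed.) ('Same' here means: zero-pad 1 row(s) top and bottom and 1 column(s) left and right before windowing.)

The receptive field on the zero-padded input at this output position is [9 7 8 / 8 10 1 / 3 5 6]. Elementwise product with the kernel and sum: 9·1 + 7·-1 + 8·1 + 1·-1 + 3·3 + 5·2 + 6·3.

46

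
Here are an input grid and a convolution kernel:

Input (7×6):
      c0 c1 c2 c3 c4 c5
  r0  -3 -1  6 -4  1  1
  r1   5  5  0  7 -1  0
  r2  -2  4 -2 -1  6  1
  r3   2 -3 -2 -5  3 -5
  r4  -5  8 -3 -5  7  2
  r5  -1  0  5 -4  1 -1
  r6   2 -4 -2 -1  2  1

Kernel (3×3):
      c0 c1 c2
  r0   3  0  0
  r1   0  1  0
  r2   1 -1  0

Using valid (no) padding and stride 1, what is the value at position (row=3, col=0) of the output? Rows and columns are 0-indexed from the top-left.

The receptive field on the input at this output position is [2 -3 -2 / -5 8 -3 / -1 0 5]. Elementwise product with the kernel and sum: 2·3 + 8·1 + -1·1 + 0·-1.

13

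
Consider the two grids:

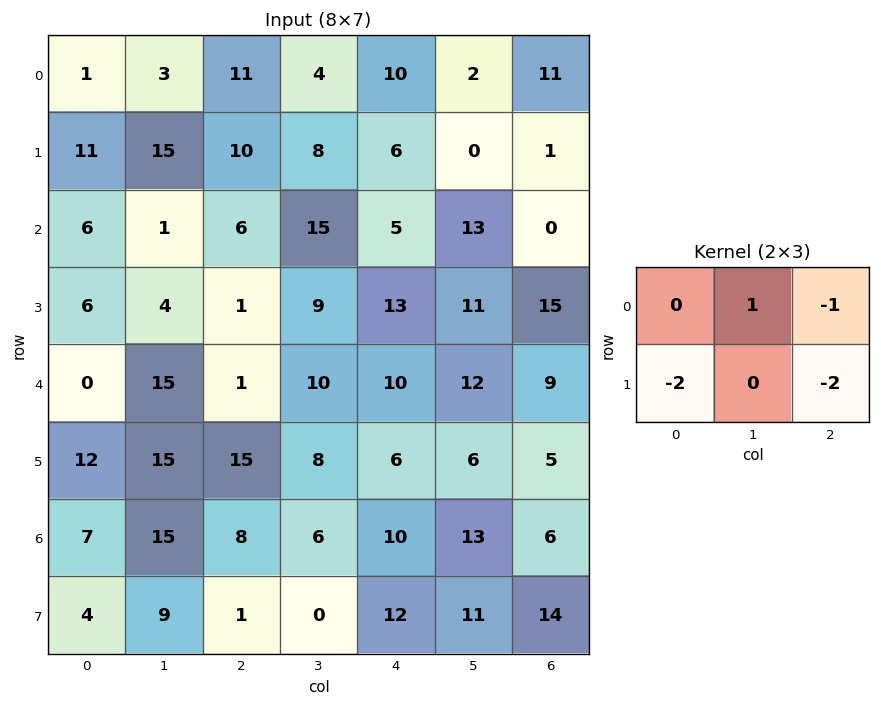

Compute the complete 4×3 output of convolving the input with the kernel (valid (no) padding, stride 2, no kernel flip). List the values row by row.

Output[0,0]: The receptive field on the input at this output position is [1 3 11 / 11 15 10]. Elementwise product with the kernel and sum: 3·1 + 11·-1 + 11·-2 + 10·-2.
Output[0,1]: The receptive field on the input at this output position is [11 4 10 / 10 8 6]. Elementwise product with the kernel and sum: 4·1 + 10·-1 + 10·-2 + 6·-2.

-50 -38 -23
-19 -18 -43
-40 -42 -19
-3 -30 -45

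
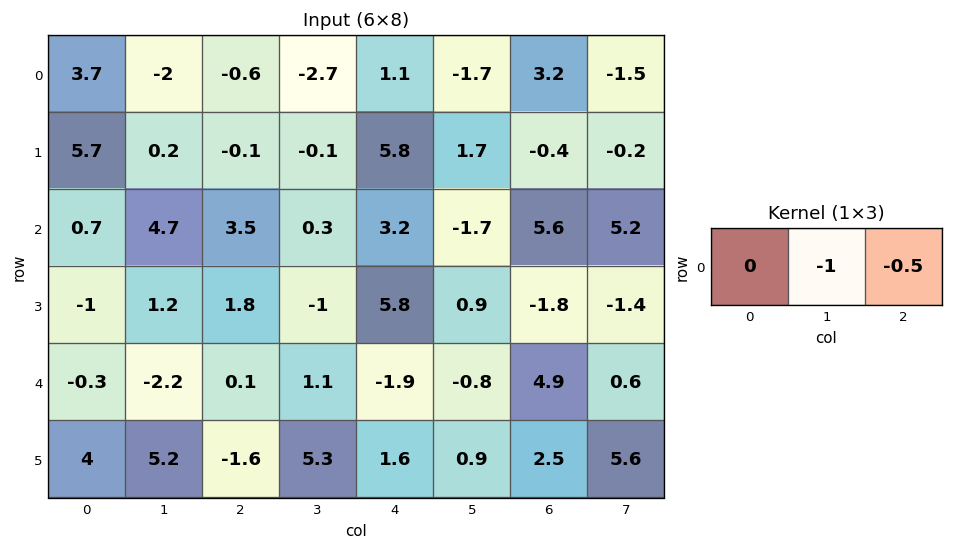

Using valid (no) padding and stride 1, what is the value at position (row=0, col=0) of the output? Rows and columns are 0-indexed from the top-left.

2.3

The receptive field on the input at this output position is [3.7 -2 -0.6]. Elementwise product with the kernel and sum: -2·-1 + -0.6·-0.5.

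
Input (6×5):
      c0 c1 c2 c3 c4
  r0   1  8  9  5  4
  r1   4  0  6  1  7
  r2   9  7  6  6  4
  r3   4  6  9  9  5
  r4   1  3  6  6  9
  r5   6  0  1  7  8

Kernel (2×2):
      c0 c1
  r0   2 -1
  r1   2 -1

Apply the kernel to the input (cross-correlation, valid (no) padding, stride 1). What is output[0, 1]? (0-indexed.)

The receptive field on the input at this output position is [8 9 / 0 6]. Elementwise product with the kernel and sum: 8·2 + 9·-1 + 0·2 + 6·-1.

1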